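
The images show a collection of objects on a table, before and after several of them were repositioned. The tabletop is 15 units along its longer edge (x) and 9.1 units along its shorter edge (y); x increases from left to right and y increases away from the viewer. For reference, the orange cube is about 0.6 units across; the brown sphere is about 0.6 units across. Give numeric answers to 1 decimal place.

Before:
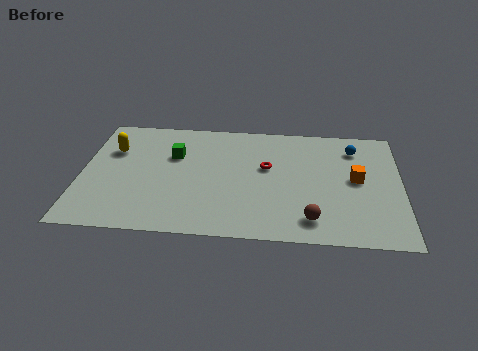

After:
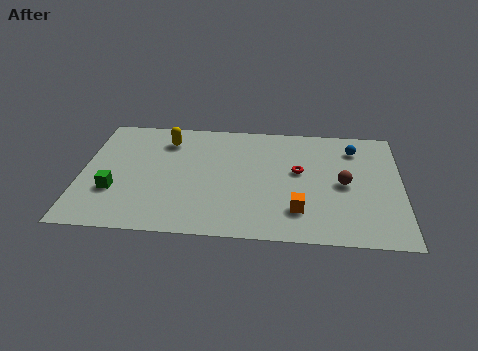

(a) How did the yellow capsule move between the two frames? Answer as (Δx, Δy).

(2.5, 1.0)

The yellow capsule was at about (1.4, 6.2) and moved to about (3.9, 7.2).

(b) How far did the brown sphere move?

3.2

The brown sphere moved from about (10.8, 1.6) to (12.3, 4.4), a distance of √(1.5² + 2.8²) ≈ 3.2.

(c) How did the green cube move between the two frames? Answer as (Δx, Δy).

(-2.7, -3.0)

The green cube started near (4.3, 6.0) and ended near (1.6, 3.0).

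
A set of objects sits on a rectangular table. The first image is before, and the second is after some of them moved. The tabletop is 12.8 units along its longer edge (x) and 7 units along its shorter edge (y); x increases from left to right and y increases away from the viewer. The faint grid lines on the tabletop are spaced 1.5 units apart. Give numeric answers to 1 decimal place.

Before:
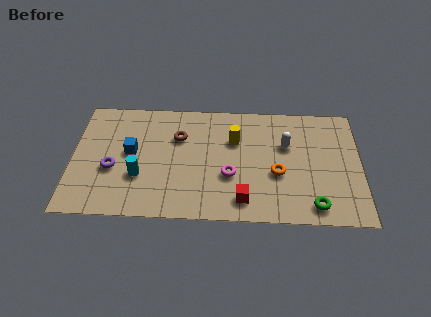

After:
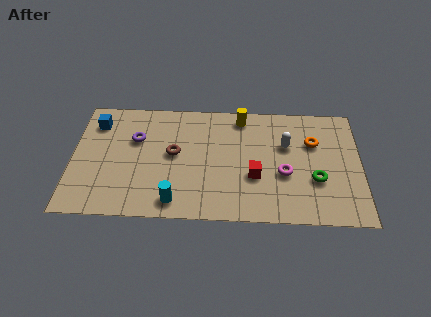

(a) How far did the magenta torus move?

2.4

The magenta torus was near (7.0, 2.6) before and (9.4, 2.8) after, so it travelled √(2.4² + 0.2²) ≈ 2.4 units.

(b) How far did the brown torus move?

1.0

The brown torus moved from about (4.7, 4.8) to (4.5, 3.8), a distance of √(0.2² + 1.0²) ≈ 1.0.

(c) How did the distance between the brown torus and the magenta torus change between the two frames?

+1.8

They were about 3.2 units apart before and 5.0 after — 1.8 units further apart.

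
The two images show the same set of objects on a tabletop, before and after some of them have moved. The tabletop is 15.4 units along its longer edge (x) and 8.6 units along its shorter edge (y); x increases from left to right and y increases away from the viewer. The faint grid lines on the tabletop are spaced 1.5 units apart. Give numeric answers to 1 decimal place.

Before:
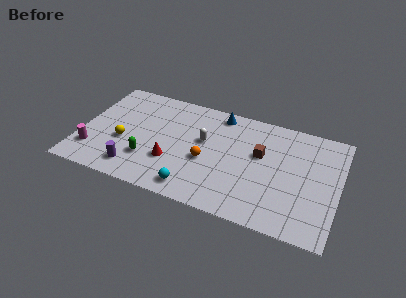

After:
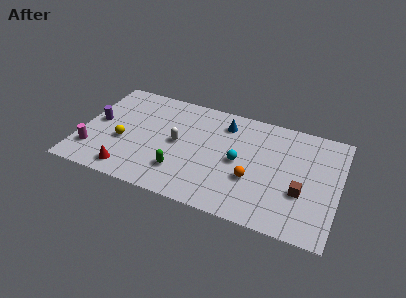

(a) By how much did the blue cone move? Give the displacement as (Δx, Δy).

(0.4, -0.7)

The blue cone started near (8.0, 7.6) and ended near (8.4, 6.9).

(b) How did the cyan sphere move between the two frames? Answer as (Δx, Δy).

(2.4, 3.0)

The cyan sphere was at about (7.1, 1.2) and moved to about (9.5, 4.2).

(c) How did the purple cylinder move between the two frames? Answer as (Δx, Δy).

(-2.6, 3.0)

The purple cylinder was at about (3.5, 1.5) and moved to about (0.9, 4.5).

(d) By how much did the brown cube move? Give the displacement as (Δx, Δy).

(2.6, -2.1)

The brown cube was at about (10.7, 5.2) and moved to about (13.3, 3.1).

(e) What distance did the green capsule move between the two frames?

2.0

The green capsule moved from about (4.2, 2.5) to (6.2, 2.2), a distance of √(2.0² + 0.3²) ≈ 2.0.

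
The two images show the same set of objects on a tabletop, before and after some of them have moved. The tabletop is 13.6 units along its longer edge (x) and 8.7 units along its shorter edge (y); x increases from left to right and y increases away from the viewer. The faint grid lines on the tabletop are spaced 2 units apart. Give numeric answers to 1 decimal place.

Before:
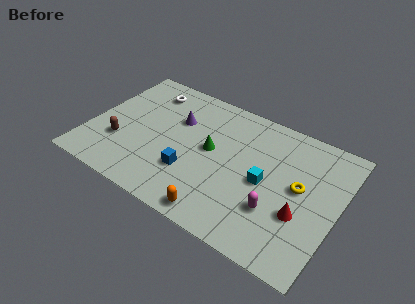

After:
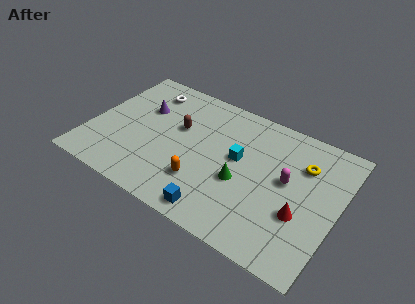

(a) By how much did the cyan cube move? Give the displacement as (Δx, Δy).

(-1.6, 0.8)

The cyan cube was at about (9.7, 4.1) and moved to about (8.1, 4.9).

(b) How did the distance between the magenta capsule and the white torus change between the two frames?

-0.5

They were about 9.0 units apart before and 8.5 after — 0.5 units closer together.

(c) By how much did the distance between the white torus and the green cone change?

+2.2

Before: roughly 4.7 units apart; after: 6.9. That's 2.2 units further apart.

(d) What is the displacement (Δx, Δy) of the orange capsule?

(-1.2, 1.5)

The orange capsule started near (7.7, 0.9) and ended near (6.5, 2.4).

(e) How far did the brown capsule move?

3.8

The brown capsule was near (1.8, 2.8) before and (4.7, 5.3) after, so it travelled √(2.9² + 2.5²) ≈ 3.8 units.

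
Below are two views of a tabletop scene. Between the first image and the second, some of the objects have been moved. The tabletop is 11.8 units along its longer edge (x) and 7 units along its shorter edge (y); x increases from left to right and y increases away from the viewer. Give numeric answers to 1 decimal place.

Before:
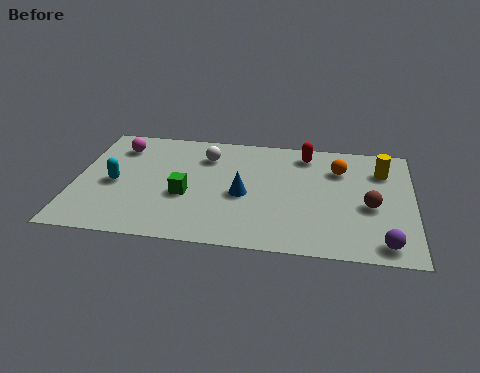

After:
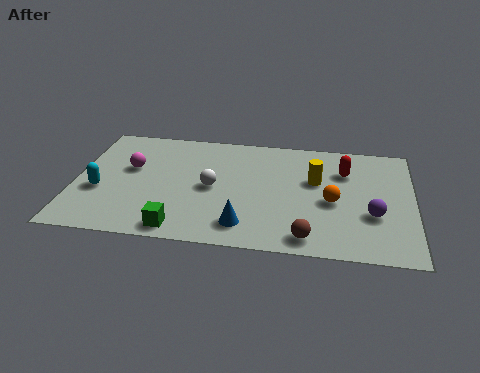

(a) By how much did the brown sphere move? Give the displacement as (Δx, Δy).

(-2.1, -2.1)

The brown sphere was at about (10.3, 3.0) and moved to about (8.2, 0.9).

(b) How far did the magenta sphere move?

1.4

From (1.4, 5.5) to (1.9, 4.2), the magenta sphere covered √(0.5² + 1.3²) ≈ 1.4 units.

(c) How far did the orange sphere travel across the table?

2.0

The orange sphere was near (9.2, 5.1) before and (9.0, 3.1) after, so it travelled √(0.2² + 2.0²) ≈ 2.0 units.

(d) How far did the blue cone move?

1.8

The blue cone was near (5.9, 3.1) before and (6.0, 1.3) after, so it travelled √(0.1² + 1.8²) ≈ 1.8 units.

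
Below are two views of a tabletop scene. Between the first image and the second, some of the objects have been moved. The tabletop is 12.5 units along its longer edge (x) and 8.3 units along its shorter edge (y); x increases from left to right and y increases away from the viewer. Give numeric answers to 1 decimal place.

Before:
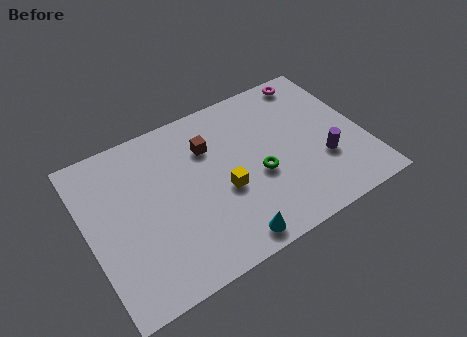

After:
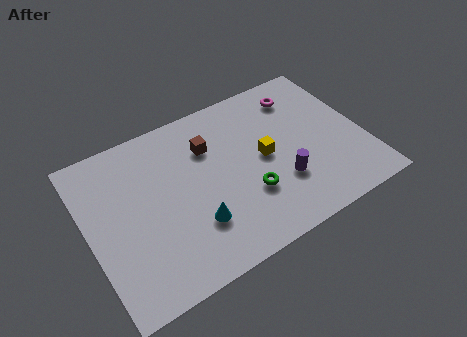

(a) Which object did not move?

the brown cube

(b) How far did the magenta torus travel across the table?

1.0

The magenta torus was near (10.8, 7.4) before and (10.1, 6.7) after, so it travelled √(0.7² + 0.7²) ≈ 1.0 units.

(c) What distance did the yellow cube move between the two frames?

2.2

The yellow cube moved from about (6.0, 3.4) to (8.0, 4.2), a distance of √(2.0² + 0.8²) ≈ 2.2.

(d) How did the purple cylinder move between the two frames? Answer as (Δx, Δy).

(-2.0, -0.2)

The purple cylinder was at about (10.5, 2.8) and moved to about (8.5, 2.6).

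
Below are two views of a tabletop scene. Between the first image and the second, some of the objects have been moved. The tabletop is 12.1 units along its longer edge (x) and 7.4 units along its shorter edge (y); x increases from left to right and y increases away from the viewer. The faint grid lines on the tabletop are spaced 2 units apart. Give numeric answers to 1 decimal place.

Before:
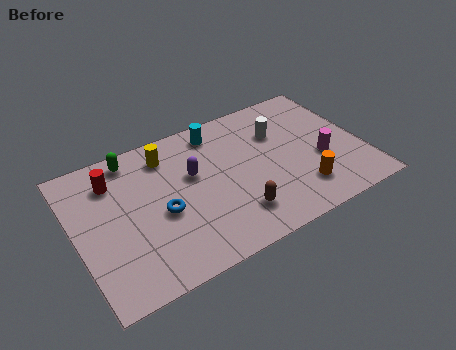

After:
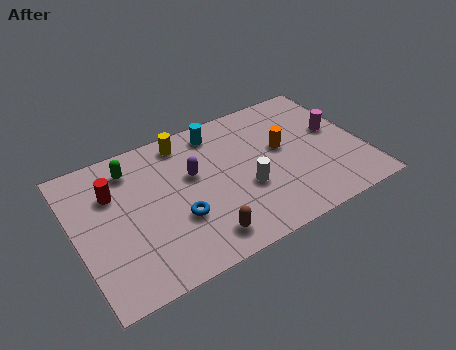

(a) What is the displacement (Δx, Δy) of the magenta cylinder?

(0.8, 1.3)

From the two frames, the magenta cylinder sits at roughly (10.3, 2.9) before and (11.1, 4.2) after.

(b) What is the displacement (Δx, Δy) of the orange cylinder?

(-0.4, 2.5)

The orange cylinder started near (9.2, 1.7) and ended near (8.8, 4.2).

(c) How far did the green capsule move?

0.5

From (2.7, 6.5) to (2.6, 6.0), the green capsule covered √(0.1² + 0.5²) ≈ 0.5 units.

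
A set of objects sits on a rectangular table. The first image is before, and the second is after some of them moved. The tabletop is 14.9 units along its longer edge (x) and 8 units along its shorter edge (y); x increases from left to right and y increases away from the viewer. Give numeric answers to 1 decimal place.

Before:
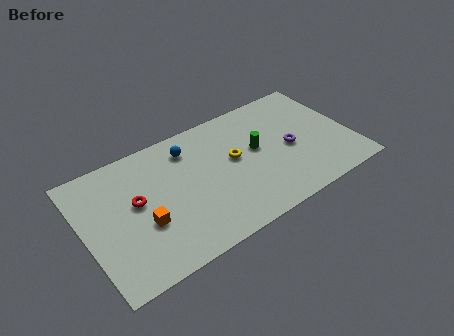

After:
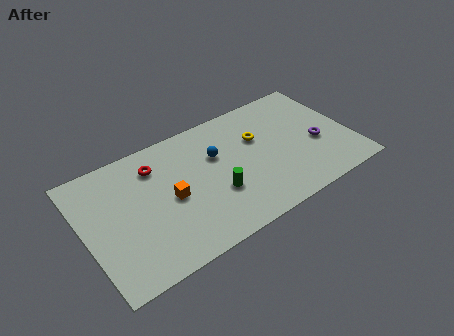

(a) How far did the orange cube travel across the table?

1.8

The orange cube moved from about (3.1, 3.0) to (4.7, 3.8), a distance of √(1.6² + 0.8²) ≈ 1.8.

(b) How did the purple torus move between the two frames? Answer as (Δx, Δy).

(1.5, -0.4)

From the two frames, the purple torus sits at roughly (11.5, 3.7) before and (13.0, 3.3) after.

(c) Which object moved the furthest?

the green cylinder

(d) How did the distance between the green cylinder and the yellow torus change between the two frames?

+2.4

The distance was about 1.3 in the first image and 3.7 in the second, so they moved 2.4 units further apart.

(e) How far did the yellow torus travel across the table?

1.7

The yellow torus was near (8.4, 4.5) before and (9.9, 5.2) after, so it travelled √(1.5² + 0.7²) ≈ 1.7 units.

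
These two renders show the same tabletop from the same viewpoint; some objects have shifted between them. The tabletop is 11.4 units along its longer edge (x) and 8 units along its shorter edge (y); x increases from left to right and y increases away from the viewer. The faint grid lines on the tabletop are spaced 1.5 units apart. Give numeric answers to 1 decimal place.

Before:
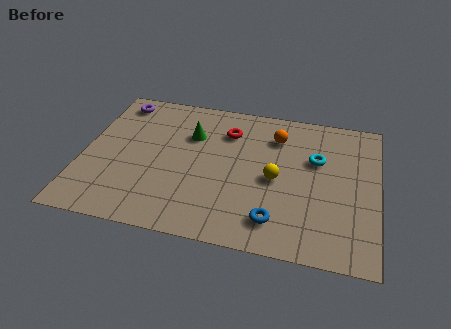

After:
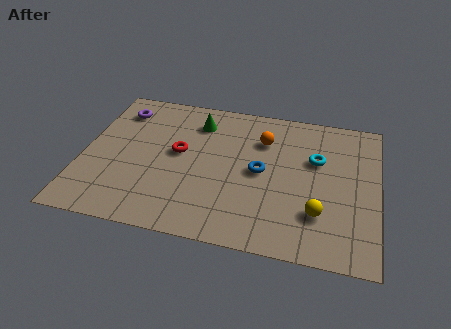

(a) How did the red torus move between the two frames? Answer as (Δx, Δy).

(-1.8, -1.6)

From the two frames, the red torus sits at roughly (5.5, 6.0) before and (3.7, 4.4) after.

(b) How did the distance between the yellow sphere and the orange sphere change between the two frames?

+1.9

Before: roughly 2.4 units apart; after: 4.3. That's 1.9 units further apart.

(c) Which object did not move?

the cyan torus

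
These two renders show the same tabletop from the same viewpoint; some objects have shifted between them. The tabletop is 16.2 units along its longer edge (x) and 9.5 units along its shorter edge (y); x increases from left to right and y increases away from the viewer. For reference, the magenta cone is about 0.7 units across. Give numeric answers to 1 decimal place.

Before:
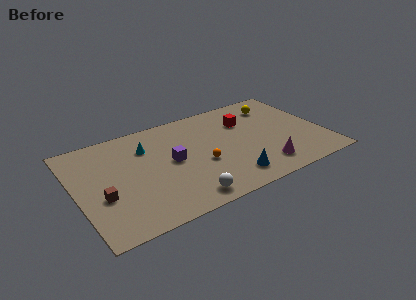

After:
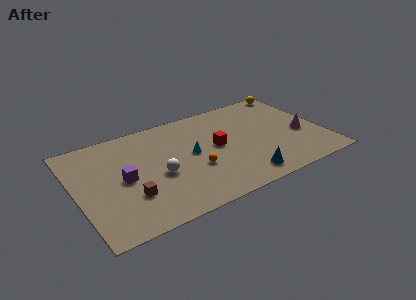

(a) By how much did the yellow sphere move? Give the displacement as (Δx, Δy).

(1.6, 1.2)

From the two frames, the yellow sphere sits at roughly (13.6, 7.5) before and (15.2, 8.7) after.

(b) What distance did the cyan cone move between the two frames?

3.3

The cyan cone moved from about (4.8, 6.9) to (7.5, 5.0), a distance of √(2.7² + 1.9²) ≈ 3.3.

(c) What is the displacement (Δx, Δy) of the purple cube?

(-3.2, -0.3)

The purple cube was at about (6.2, 4.9) and moved to about (3.0, 4.6).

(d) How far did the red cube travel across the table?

2.8

The red cube moved from about (11.4, 6.7) to (9.2, 5.0), a distance of √(2.2² + 1.7²) ≈ 2.8.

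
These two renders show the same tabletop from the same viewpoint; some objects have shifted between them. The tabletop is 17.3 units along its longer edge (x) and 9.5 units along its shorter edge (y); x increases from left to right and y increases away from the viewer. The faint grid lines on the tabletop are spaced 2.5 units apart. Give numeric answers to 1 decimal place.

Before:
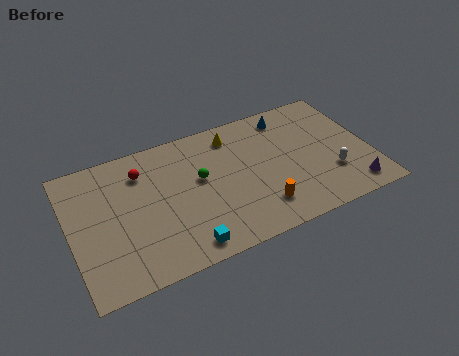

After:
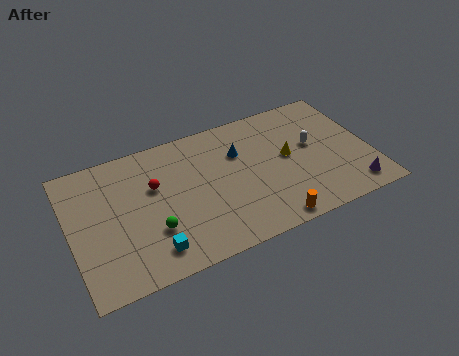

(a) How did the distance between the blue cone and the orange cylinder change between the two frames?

-0.8

They were about 6.5 units apart before and 5.7 after — 0.8 units closer together.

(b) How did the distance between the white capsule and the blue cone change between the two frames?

-1.2

Before: roughly 5.5 units apart; after: 4.3. That's 1.2 units closer together.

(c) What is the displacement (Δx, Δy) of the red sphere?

(0.6, -1.3)

From the two frames, the red sphere sits at roughly (4.3, 7.3) before and (4.9, 6.0) after.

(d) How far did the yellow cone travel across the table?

4.0

From (9.7, 7.9) to (12.6, 5.1), the yellow cone covered √(2.9² + 2.8²) ≈ 4.0 units.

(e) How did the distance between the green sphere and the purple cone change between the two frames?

+2.2

They were about 9.3 units apart before and 11.5 after — 2.2 units further apart.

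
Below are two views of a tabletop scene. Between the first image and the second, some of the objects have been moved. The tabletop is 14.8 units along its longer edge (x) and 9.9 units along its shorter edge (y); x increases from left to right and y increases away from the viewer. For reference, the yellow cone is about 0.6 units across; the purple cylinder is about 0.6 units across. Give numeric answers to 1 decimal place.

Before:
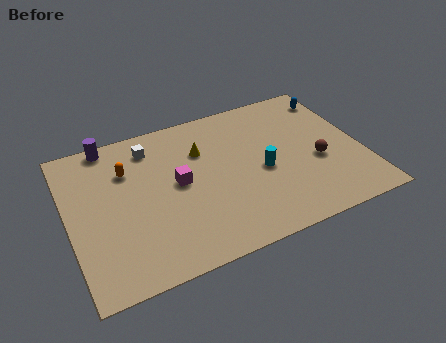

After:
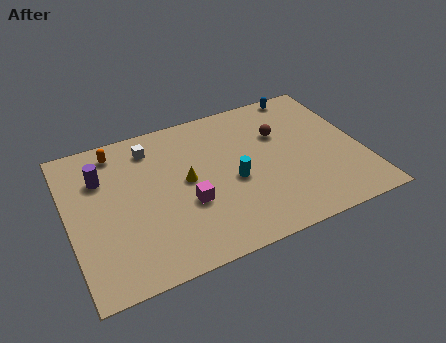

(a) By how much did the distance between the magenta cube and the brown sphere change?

-1.2

They were about 7.1 units apart before and 5.9 after — 1.2 units closer together.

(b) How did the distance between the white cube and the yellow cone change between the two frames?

+0.5

They were about 2.8 units apart before and 3.3 after — 0.5 units further apart.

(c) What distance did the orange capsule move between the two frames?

1.6

The orange capsule moved from about (3.1, 7.0) to (2.7, 8.5), a distance of √(0.4² + 1.5²) ≈ 1.6.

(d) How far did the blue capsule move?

1.7

The blue capsule was near (14.0, 8.2) before and (12.5, 9.1) after, so it travelled √(1.5² + 0.9²) ≈ 1.7 units.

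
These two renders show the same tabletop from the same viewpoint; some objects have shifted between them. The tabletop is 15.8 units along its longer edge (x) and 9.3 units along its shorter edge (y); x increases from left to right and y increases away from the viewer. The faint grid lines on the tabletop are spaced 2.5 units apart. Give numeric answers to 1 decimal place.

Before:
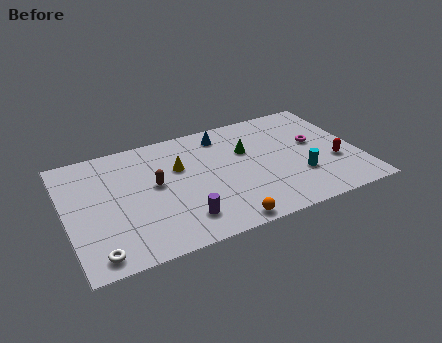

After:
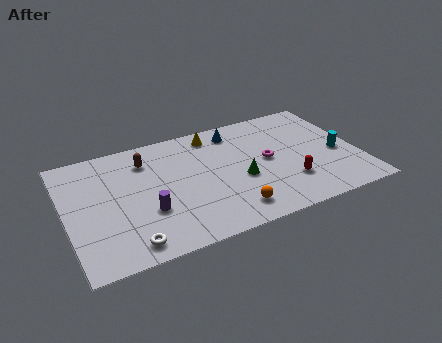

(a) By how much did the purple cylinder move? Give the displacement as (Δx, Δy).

(-1.7, 1.3)

From the two frames, the purple cylinder sits at roughly (5.9, 1.9) before and (4.2, 3.2) after.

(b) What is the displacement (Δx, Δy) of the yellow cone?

(2.1, 2.0)

The yellow cone started near (6.2, 6.0) and ended near (8.3, 8.0).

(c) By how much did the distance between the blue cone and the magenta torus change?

-2.1

They were about 5.4 units apart before and 3.3 after — 2.1 units closer together.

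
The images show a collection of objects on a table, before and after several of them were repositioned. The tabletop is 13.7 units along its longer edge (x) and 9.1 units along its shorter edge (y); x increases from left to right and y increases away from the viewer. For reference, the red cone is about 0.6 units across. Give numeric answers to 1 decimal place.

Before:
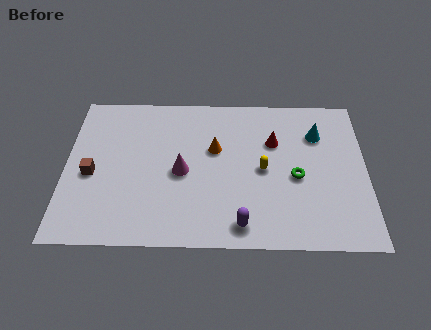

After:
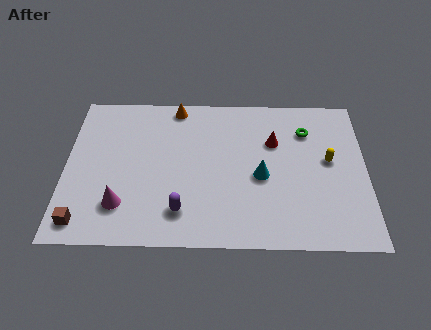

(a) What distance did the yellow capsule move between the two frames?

3.1

From (9.0, 4.4) to (12.0, 5.0), the yellow capsule covered √(3.0² + 0.6²) ≈ 3.1 units.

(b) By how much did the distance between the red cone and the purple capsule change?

+0.8

They were about 5.1 units apart before and 5.9 after — 0.8 units further apart.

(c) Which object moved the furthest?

the cyan cone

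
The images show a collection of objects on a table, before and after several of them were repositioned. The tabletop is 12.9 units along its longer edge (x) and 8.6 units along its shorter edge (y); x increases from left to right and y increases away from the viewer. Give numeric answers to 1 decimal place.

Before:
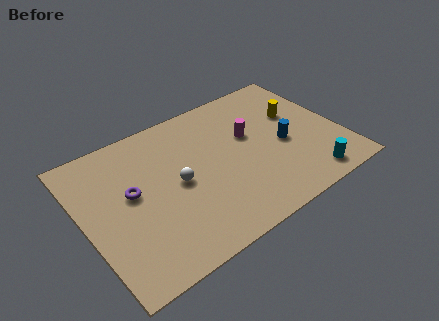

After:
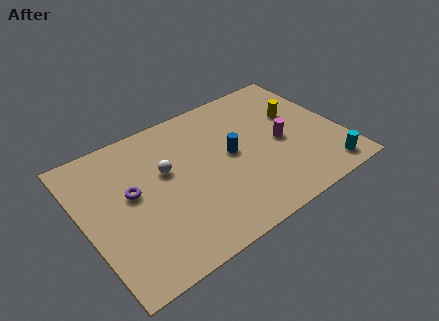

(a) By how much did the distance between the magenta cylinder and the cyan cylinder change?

-1.3

They were about 4.7 units apart before and 3.4 after — 1.3 units closer together.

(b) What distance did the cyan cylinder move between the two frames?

0.9

From (10.7, 1.1) to (11.6, 1.1), the cyan cylinder covered √(0.9² + 0.0²) ≈ 0.9 units.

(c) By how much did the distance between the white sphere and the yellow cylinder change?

+0.3

They were about 6.5 units apart before and 6.8 after — 0.3 units further apart.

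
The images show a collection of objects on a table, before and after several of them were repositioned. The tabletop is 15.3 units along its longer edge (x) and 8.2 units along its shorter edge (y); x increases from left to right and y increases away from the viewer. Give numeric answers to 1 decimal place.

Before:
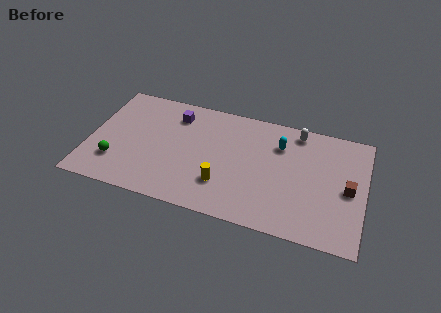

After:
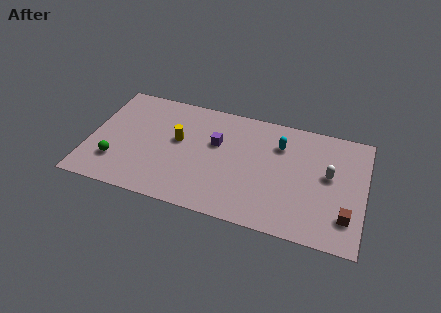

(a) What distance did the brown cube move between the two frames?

1.9

The brown cube was near (14.4, 3.9) before and (14.4, 2.0) after, so it travelled √(0.0² + 1.9²) ≈ 1.9 units.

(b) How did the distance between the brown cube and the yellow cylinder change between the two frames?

+2.9

Before: roughly 7.0 units apart; after: 9.9. That's 2.9 units further apart.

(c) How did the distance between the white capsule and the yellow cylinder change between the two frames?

+2.2

Before: roughly 6.2 units apart; after: 8.4. That's 2.2 units further apart.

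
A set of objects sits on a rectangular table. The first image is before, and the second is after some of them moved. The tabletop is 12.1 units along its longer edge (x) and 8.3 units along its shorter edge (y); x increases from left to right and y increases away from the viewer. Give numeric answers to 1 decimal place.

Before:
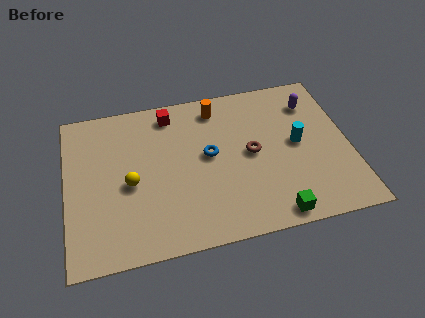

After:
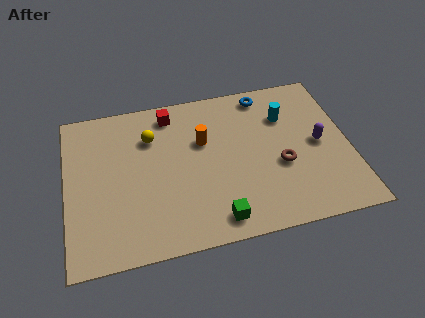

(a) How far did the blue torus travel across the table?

3.8

The blue torus moved from about (6.1, 4.5) to (8.7, 7.3), a distance of √(2.6² + 2.8²) ≈ 3.8.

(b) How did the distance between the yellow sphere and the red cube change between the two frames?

-2.5

Before: roughly 3.9 units apart; after: 1.4. That's 2.5 units closer together.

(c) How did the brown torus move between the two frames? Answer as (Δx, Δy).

(1.2, -0.9)

The brown torus started near (7.9, 4.2) and ended near (9.1, 3.3).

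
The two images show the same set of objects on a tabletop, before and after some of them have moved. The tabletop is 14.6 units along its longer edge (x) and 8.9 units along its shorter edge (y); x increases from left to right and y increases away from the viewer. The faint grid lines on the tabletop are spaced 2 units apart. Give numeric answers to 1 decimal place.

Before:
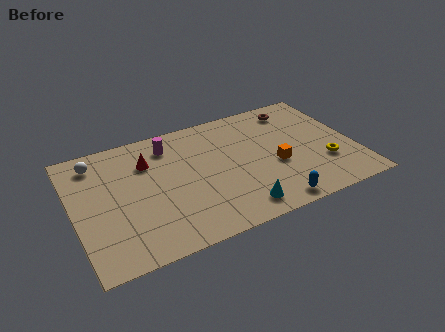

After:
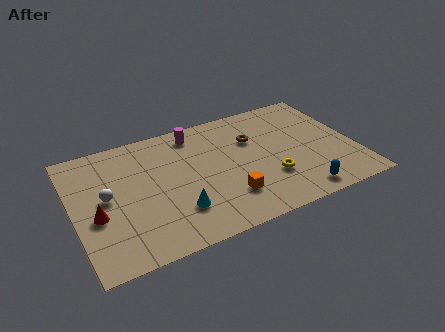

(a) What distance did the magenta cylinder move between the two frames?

1.5

The magenta cylinder was near (5.2, 7.2) before and (6.6, 7.6) after, so it travelled √(1.4² + 0.4²) ≈ 1.5 units.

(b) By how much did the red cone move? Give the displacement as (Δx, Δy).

(-2.9, -2.8)

From the two frames, the red cone sits at roughly (4.0, 6.4) before and (1.1, 3.6) after.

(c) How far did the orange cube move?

3.0

From (10.4, 3.6) to (7.7, 2.3), the orange cube covered √(2.7² + 1.3²) ≈ 3.0 units.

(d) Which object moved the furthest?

the red cone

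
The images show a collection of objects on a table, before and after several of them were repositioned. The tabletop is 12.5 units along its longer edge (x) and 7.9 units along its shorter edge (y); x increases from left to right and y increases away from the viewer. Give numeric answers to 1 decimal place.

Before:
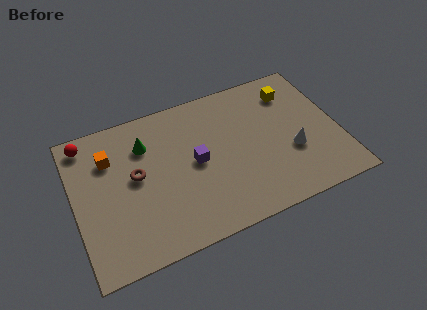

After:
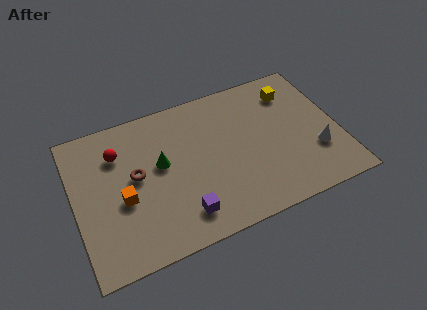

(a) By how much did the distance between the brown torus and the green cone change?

-0.4

They were about 1.6 units apart before and 1.2 after — 0.4 units closer together.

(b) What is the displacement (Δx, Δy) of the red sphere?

(1.4, -1.1)

The red sphere started near (0.8, 6.9) and ended near (2.2, 5.8).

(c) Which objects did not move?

the brown torus and the yellow cube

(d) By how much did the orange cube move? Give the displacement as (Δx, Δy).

(0.4, -2.4)

From the two frames, the orange cube sits at roughly (1.8, 5.7) before and (2.2, 3.3) after.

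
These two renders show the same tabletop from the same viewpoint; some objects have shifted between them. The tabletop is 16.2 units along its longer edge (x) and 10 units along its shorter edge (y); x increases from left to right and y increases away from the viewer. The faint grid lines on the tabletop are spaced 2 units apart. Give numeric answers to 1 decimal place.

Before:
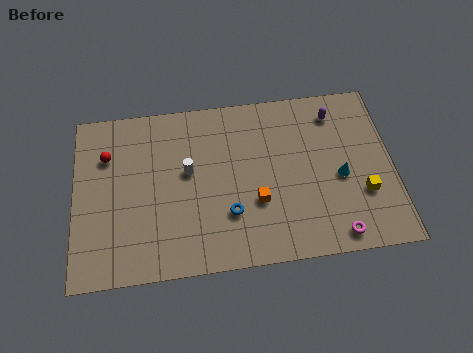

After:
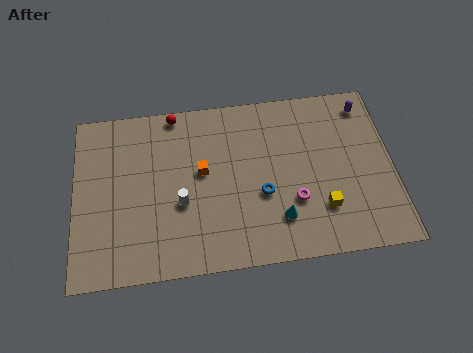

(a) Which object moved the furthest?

the red sphere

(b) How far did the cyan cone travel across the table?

3.8

The cyan cone moved from about (13.5, 4.4) to (10.3, 2.4), a distance of √(3.2² + 2.0²) ≈ 3.8.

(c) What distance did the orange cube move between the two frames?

3.4

From (9.2, 3.5) to (6.5, 5.6), the orange cube covered √(2.7² + 2.1²) ≈ 3.4 units.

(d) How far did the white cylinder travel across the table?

1.8

From (5.8, 5.7) to (5.4, 3.9), the white cylinder covered √(0.4² + 1.8²) ≈ 1.8 units.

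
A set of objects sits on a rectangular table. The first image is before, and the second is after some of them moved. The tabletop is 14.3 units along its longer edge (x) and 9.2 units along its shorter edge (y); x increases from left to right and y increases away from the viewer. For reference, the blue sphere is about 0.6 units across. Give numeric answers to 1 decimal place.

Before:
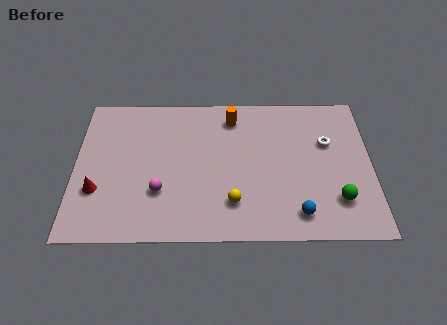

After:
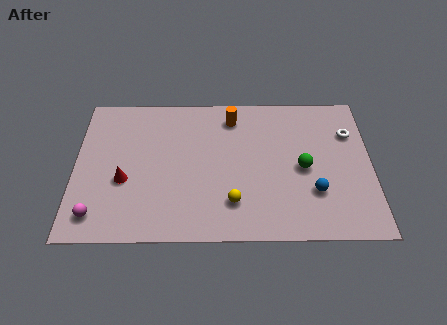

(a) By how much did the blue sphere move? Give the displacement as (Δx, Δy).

(0.8, 1.3)

The blue sphere started near (10.7, 1.5) and ended near (11.5, 2.8).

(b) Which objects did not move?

the orange cylinder and the yellow sphere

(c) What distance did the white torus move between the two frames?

1.3

From (12.2, 5.9) to (13.3, 6.5), the white torus covered √(1.1² + 0.6²) ≈ 1.3 units.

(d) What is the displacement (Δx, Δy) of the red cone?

(1.3, 0.6)

The red cone was at about (1.1, 3.0) and moved to about (2.4, 3.6).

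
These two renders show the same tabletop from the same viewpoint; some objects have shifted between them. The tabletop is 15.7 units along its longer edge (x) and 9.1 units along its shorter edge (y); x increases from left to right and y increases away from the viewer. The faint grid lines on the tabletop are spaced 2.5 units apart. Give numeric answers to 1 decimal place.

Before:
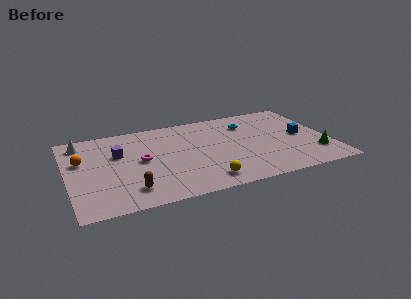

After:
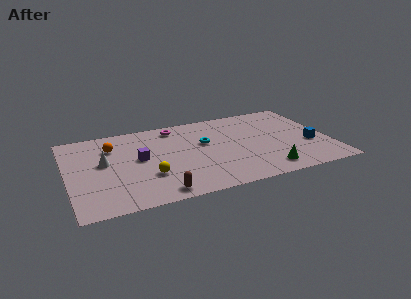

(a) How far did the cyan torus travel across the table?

3.1

From (11.1, 6.9) to (8.3, 5.5), the cyan torus covered √(2.8² + 1.4²) ≈ 3.1 units.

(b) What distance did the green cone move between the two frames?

3.2

From (14.7, 2.3) to (11.6, 1.4), the green cone covered √(3.1² + 0.9²) ≈ 3.2 units.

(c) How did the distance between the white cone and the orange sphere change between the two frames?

-0.3

The distance was about 2.0 in the first image and 1.7 in the second, so they moved 0.3 units closer together.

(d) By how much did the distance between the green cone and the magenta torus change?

-2.5

They were about 10.6 units apart before and 8.1 after — 2.5 units closer together.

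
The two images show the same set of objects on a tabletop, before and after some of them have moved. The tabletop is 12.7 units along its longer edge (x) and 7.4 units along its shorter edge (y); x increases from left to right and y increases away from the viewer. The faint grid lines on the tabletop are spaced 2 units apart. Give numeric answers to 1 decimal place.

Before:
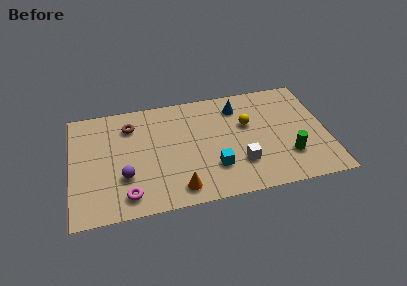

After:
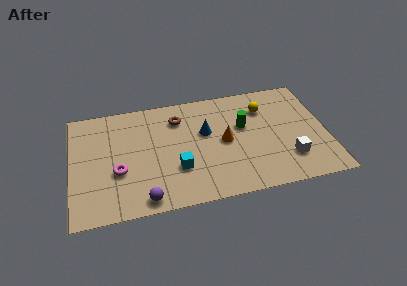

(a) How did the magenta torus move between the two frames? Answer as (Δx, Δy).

(-0.4, 1.6)

From the two frames, the magenta torus sits at roughly (2.7, 1.2) before and (2.3, 2.8) after.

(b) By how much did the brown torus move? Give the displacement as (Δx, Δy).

(2.4, 0.0)

The brown torus was at about (3.0, 5.7) and moved to about (5.4, 5.7).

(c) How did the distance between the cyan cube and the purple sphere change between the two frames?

-2.1

They were about 4.4 units apart before and 2.3 after — 2.1 units closer together.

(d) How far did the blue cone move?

2.2

The blue cone was near (8.4, 5.9) before and (6.7, 4.5) after, so it travelled √(1.7² + 1.4²) ≈ 2.2 units.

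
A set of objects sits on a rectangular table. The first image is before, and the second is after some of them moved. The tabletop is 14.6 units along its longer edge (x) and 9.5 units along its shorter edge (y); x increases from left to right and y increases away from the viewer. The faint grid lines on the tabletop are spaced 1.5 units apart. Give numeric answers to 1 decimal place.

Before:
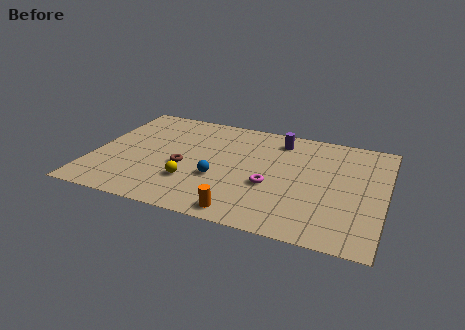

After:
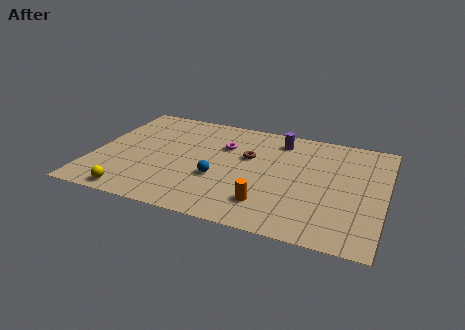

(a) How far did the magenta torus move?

3.8

The magenta torus moved from about (9.0, 3.7) to (6.4, 6.5), a distance of √(2.6² + 2.8²) ≈ 3.8.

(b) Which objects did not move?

the purple cylinder and the blue sphere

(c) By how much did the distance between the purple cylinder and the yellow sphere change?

+3.2

The distance was about 6.5 in the first image and 9.7 in the second, so they moved 3.2 units further apart.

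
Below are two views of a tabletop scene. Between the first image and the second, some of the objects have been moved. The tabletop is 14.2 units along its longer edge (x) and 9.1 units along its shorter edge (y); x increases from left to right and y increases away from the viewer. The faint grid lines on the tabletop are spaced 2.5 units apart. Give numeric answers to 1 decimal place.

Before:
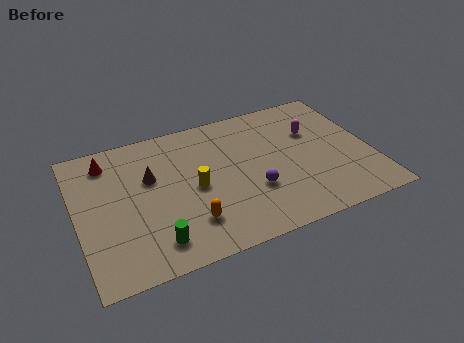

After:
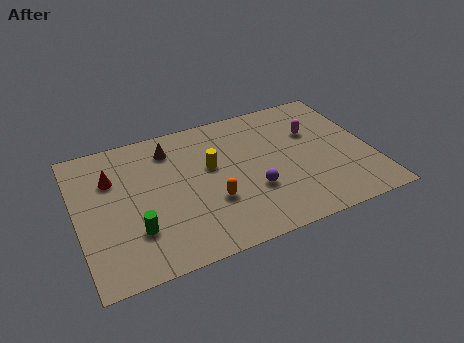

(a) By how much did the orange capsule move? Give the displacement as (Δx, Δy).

(1.2, 0.9)

The orange capsule started near (5.1, 2.2) and ended near (6.3, 3.1).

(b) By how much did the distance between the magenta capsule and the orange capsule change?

-1.5

The distance was about 7.5 in the first image and 6.0 in the second, so they moved 1.5 units closer together.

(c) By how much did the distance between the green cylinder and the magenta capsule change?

+0.3

Before: roughly 9.3 units apart; after: 9.6. That's 0.3 units further apart.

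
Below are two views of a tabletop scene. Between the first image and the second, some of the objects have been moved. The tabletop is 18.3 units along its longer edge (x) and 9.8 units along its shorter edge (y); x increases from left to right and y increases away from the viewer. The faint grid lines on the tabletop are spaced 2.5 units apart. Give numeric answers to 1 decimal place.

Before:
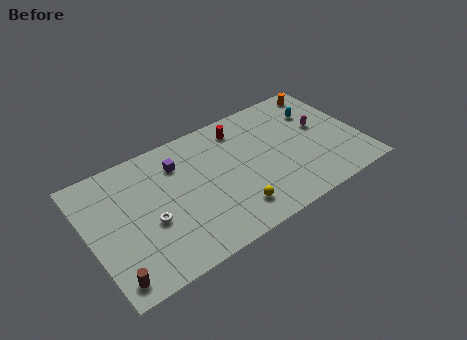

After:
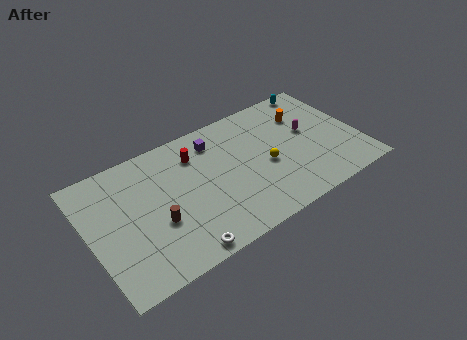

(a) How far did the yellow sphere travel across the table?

3.5

The yellow sphere moved from about (9.2, 2.0) to (11.9, 4.3), a distance of √(2.7² + 2.3²) ≈ 3.5.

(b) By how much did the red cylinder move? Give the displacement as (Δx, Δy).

(-3.2, -0.6)

The red cylinder started near (10.7, 8.1) and ended near (7.5, 7.5).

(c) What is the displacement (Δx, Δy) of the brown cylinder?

(3.3, 2.4)

The brown cylinder was at about (1.0, 1.3) and moved to about (4.3, 3.7).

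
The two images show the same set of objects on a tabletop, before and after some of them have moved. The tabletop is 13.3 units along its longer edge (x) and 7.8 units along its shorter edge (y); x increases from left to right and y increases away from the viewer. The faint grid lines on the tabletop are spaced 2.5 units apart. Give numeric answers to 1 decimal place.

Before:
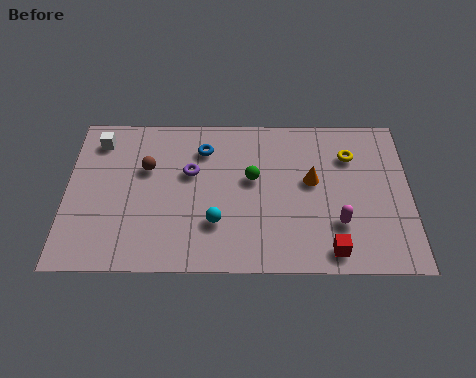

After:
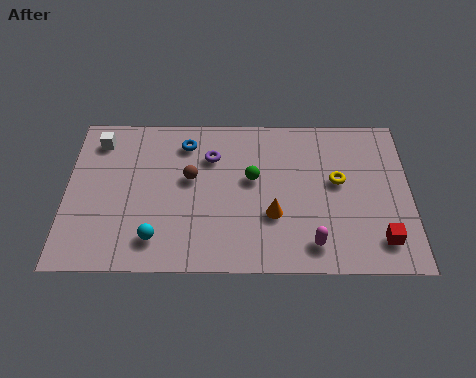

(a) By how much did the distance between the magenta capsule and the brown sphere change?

-2.2

The distance was about 7.9 in the first image and 5.7 in the second, so they moved 2.2 units closer together.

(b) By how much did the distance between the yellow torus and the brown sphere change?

-2.2

The distance was about 7.9 in the first image and 5.7 in the second, so they moved 2.2 units closer together.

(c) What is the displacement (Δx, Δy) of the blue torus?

(-0.7, 0.3)

The blue torus started near (5.3, 6.0) and ended near (4.6, 6.3).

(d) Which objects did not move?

the green sphere and the white cube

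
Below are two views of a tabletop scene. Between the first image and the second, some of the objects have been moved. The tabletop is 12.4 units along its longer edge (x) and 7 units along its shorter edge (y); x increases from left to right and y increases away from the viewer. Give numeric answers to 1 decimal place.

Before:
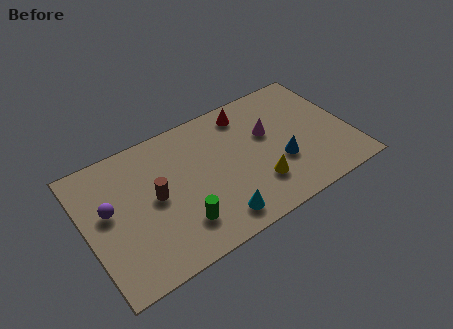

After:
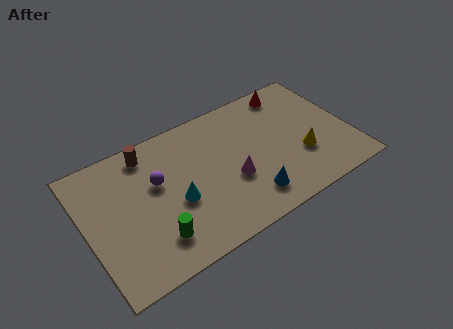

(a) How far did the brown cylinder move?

2.4

The brown cylinder was near (3.2, 3.6) before and (3.2, 6.0) after, so it travelled √(0.0² + 2.4²) ≈ 2.4 units.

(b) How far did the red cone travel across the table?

2.2

The red cone was near (7.9, 5.9) before and (10.1, 6.1) after, so it travelled √(2.2² + 0.2²) ≈ 2.2 units.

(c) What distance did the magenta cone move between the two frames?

2.6

The magenta cone moved from about (8.7, 4.3) to (6.7, 2.7), a distance of √(2.0² + 1.6²) ≈ 2.6.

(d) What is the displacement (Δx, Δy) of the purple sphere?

(2.3, 0.3)

From the two frames, the purple sphere sits at roughly (1.1, 4.0) before and (3.4, 4.3) after.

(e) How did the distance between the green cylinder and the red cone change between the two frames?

+2.8

They were about 5.7 units apart before and 8.5 after — 2.8 units further apart.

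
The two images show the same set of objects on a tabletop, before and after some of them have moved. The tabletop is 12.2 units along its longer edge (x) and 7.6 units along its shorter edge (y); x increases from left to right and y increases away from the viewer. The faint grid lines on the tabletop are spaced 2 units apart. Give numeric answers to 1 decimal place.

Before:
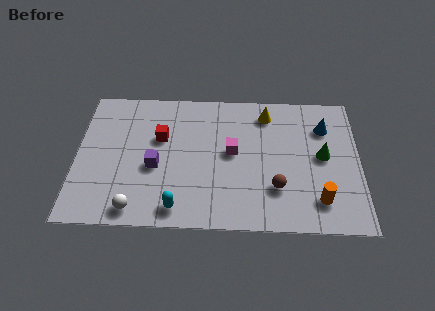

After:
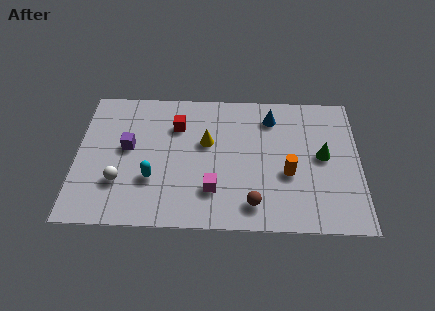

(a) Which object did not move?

the green cone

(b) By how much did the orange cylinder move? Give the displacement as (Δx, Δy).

(-1.3, 1.4)

From the two frames, the orange cylinder sits at roughly (10.4, 1.6) before and (9.1, 3.0) after.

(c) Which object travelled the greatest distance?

the yellow cone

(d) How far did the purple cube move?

1.6

The purple cube was near (3.4, 3.2) before and (2.2, 4.2) after, so it travelled √(1.2² + 1.0²) ≈ 1.6 units.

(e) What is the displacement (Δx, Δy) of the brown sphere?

(-1.0, -0.9)

The brown sphere started near (8.6, 2.2) and ended near (7.6, 1.3).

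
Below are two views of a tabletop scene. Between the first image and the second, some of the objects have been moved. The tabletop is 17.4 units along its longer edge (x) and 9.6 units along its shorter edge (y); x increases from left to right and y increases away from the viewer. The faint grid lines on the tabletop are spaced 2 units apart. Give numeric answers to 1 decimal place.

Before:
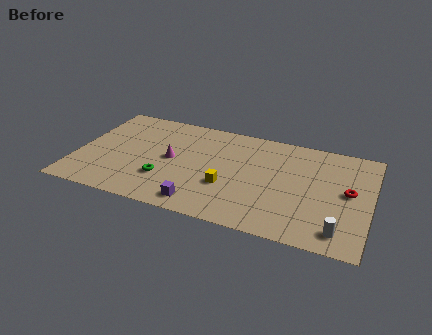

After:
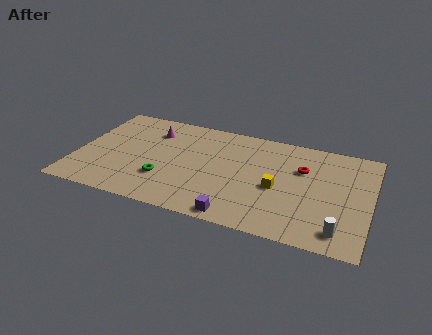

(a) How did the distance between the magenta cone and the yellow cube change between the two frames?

+4.6

The distance was about 3.8 in the first image and 8.4 in the second, so they moved 4.6 units further apart.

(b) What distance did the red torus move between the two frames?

3.1

The red torus was near (16.1, 5.1) before and (13.3, 6.4) after, so it travelled √(2.8² + 1.3²) ≈ 3.1 units.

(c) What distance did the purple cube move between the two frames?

2.2

From (7.7, 1.3) to (9.9, 0.9), the purple cube covered √(2.2² + 0.4²) ≈ 2.2 units.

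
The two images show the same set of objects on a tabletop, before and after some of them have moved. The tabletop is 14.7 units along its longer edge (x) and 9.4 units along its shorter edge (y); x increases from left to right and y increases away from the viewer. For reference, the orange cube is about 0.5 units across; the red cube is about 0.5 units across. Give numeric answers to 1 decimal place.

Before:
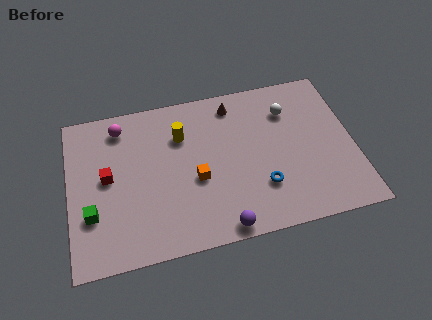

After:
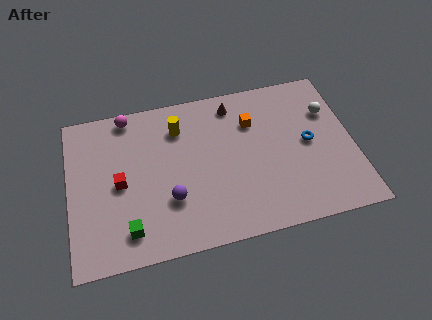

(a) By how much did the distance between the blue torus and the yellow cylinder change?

+1.4

They were about 5.6 units apart before and 7.0 after — 1.4 units further apart.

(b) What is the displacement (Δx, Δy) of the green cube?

(1.8, -1.3)

From the two frames, the green cube sits at roughly (1.1, 3.0) before and (2.9, 1.7) after.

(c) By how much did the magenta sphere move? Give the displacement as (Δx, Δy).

(0.4, 0.6)

The magenta sphere was at about (2.8, 7.9) and moved to about (3.2, 8.5).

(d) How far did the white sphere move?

2.2

From (11.5, 7.0) to (13.6, 6.5), the white sphere covered √(2.1² + 0.5²) ≈ 2.2 units.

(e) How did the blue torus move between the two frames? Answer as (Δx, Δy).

(2.6, 2.1)

The blue torus started near (9.8, 2.7) and ended near (12.4, 4.8).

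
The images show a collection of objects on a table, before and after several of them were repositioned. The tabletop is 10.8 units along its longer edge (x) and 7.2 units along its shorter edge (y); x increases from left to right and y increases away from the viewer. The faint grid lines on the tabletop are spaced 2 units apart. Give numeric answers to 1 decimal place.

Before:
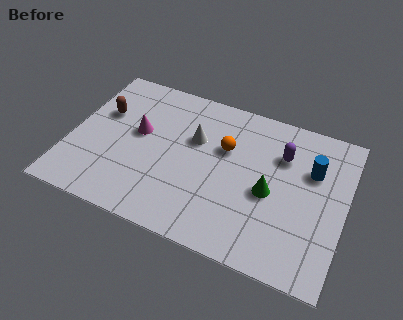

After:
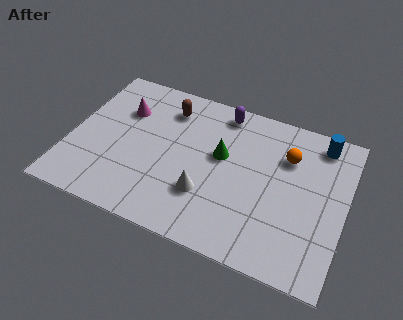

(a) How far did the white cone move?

2.5

The white cone was near (4.8, 4.6) before and (5.5, 2.2) after, so it travelled √(0.7² + 2.4²) ≈ 2.5 units.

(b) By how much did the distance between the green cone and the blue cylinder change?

+2.0

The distance was about 2.2 in the first image and 4.2 in the second, so they moved 2.0 units further apart.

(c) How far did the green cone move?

2.2

The green cone moved from about (7.9, 3.2) to (5.9, 4.2), a distance of √(2.0² + 1.0²) ≈ 2.2.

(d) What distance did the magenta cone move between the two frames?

1.1

The magenta cone was near (2.6, 4.1) before and (1.9, 5.0) after, so it travelled √(0.7² + 0.9²) ≈ 1.1 units.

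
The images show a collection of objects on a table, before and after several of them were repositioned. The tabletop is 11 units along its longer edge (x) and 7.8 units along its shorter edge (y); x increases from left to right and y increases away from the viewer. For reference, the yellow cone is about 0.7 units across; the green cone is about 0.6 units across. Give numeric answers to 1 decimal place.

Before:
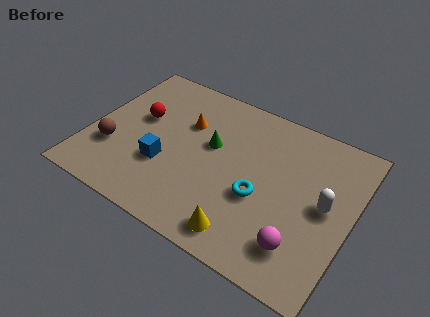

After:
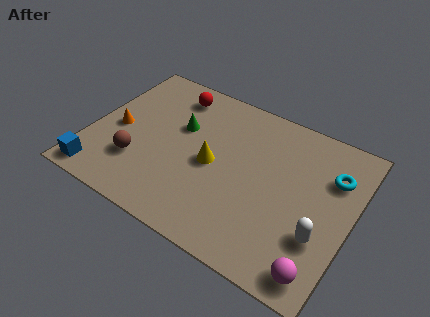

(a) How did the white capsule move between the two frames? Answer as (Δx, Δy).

(0.0, -1.5)

The white capsule started near (9.9, 4.0) and ended near (9.9, 2.5).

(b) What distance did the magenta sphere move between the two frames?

1.1

The magenta sphere moved from about (9.2, 1.7) to (10.1, 1.0), a distance of √(0.9² + 0.7²) ≈ 1.1.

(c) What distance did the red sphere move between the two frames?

2.2

The red sphere was near (1.9, 4.6) before and (3.0, 6.5) after, so it travelled √(1.1² + 1.9²) ≈ 2.2 units.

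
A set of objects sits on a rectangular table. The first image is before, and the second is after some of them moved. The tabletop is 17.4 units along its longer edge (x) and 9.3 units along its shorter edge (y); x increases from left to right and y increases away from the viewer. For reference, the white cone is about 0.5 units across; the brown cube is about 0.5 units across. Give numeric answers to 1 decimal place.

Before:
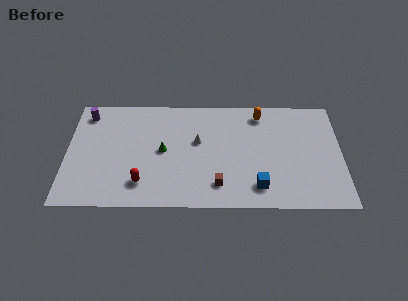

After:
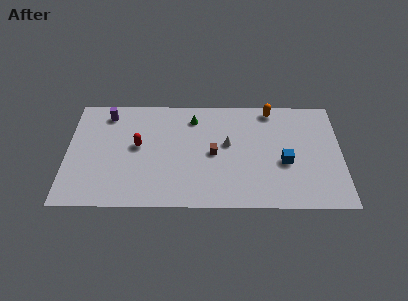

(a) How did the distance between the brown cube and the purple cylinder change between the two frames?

-2.7

The distance was about 10.3 in the first image and 7.6 in the second, so they moved 2.7 units closer together.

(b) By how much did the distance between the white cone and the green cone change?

+0.8

The distance was about 2.3 in the first image and 3.1 in the second, so they moved 0.8 units further apart.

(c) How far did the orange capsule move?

0.8

The orange capsule moved from about (12.3, 7.9) to (13.0, 8.3), a distance of √(0.7² + 0.4²) ≈ 0.8.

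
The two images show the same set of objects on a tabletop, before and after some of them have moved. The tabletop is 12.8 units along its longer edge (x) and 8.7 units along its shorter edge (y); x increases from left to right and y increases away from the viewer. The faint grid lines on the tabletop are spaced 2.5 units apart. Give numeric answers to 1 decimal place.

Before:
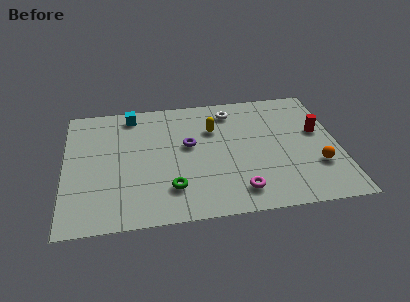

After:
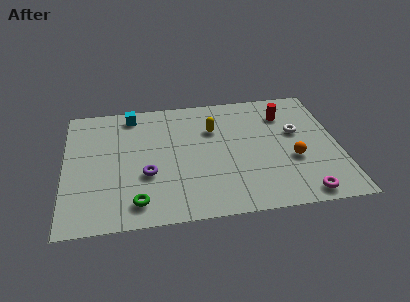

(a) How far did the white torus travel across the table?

3.6

The white torus was near (7.9, 7.2) before and (10.9, 5.2) after, so it travelled √(3.0² + 2.0²) ≈ 3.6 units.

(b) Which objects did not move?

the cyan cube and the yellow capsule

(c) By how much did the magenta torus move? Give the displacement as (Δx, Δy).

(2.9, -0.6)

The magenta torus was at about (8.0, 1.5) and moved to about (10.9, 0.9).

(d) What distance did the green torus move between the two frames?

1.7

The green torus moved from about (4.9, 2.1) to (3.3, 1.4), a distance of √(1.6² + 0.7²) ≈ 1.7.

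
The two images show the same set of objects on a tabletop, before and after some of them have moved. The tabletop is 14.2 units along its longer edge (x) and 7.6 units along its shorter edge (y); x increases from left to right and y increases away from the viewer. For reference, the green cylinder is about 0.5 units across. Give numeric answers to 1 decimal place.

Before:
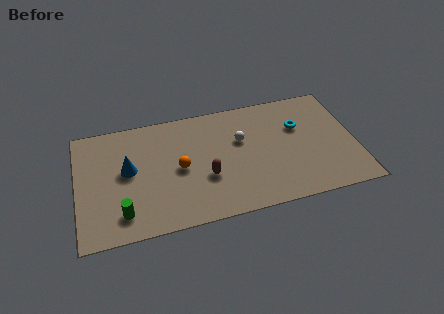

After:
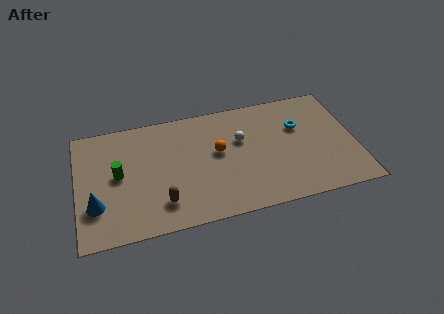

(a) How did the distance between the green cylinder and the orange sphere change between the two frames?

+1.4

Before: roughly 3.7 units apart; after: 5.1. That's 1.4 units further apart.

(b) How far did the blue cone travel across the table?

2.5

The blue cone moved from about (2.6, 4.2) to (0.9, 2.3), a distance of √(1.7² + 1.9²) ≈ 2.5.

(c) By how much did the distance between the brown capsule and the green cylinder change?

-1.4

Before: roughly 4.5 units apart; after: 3.1. That's 1.4 units closer together.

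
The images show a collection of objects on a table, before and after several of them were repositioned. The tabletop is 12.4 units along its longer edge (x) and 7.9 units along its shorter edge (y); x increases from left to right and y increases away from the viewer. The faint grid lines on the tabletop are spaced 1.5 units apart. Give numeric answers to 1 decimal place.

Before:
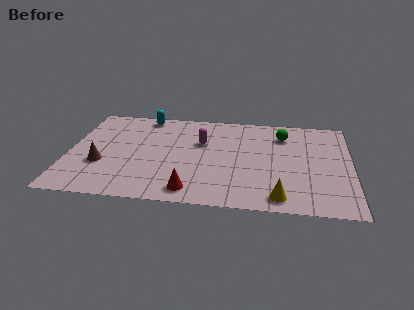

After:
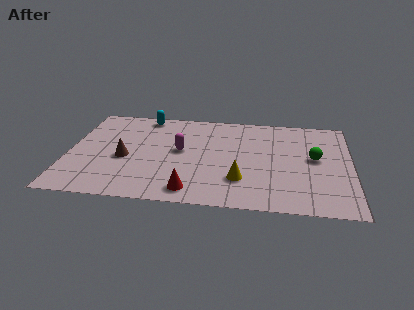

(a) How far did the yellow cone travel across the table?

2.1

The yellow cone was near (9.3, 1.0) before and (7.6, 2.2) after, so it travelled √(1.7² + 1.2²) ≈ 2.1 units.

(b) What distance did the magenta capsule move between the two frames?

1.2

The magenta capsule was near (5.8, 5.1) before and (4.9, 4.3) after, so it travelled √(0.9² + 0.8²) ≈ 1.2 units.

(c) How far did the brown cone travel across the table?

1.2

The brown cone moved from about (1.5, 2.8) to (2.5, 3.4), a distance of √(1.0² + 0.6²) ≈ 1.2.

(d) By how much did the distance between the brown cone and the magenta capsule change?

-2.3

They were about 4.9 units apart before and 2.6 after — 2.3 units closer together.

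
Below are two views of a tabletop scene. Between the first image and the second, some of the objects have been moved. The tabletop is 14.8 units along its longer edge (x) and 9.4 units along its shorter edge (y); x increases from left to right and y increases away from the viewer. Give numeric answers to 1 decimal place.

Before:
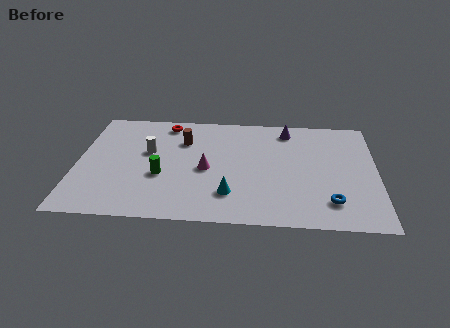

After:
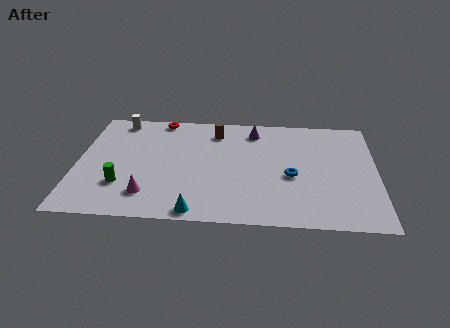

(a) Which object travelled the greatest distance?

the magenta cone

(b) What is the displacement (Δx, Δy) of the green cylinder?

(-1.9, -0.9)

From the two frames, the green cylinder sits at roughly (4.2, 3.6) before and (2.3, 2.7) after.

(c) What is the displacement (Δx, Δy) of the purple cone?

(-1.7, -0.2)

From the two frames, the purple cone sits at roughly (10.4, 8.0) before and (8.7, 7.8) after.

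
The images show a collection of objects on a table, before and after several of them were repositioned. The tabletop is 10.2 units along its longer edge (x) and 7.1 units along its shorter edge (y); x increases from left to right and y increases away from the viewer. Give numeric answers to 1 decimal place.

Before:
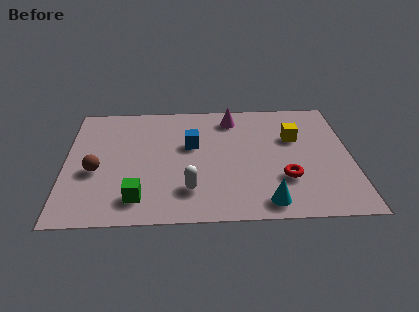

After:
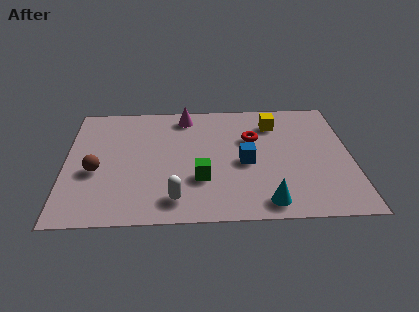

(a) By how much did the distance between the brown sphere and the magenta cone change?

-1.2

Before: roughly 5.7 units apart; after: 4.5. That's 1.2 units closer together.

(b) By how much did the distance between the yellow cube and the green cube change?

-2.3

The distance was about 6.5 in the first image and 4.2 in the second, so they moved 2.3 units closer together.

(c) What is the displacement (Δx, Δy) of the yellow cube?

(-0.7, 0.9)

From the two frames, the yellow cube sits at roughly (8.2, 4.6) before and (7.5, 5.5) after.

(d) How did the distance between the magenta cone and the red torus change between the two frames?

-1.3

The distance was about 4.1 in the first image and 2.8 in the second, so they moved 1.3 units closer together.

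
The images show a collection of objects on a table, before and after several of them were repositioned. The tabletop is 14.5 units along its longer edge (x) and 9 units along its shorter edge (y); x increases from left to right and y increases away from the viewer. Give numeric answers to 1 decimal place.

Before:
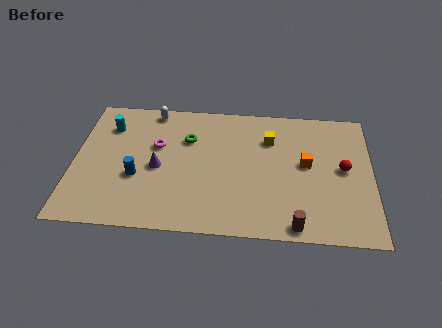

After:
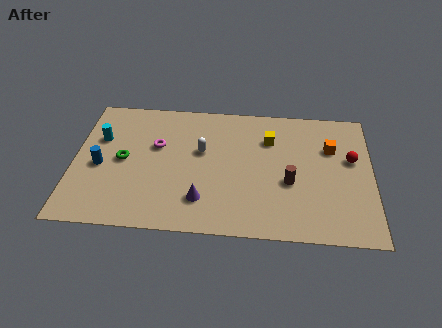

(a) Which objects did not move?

the yellow cube and the magenta torus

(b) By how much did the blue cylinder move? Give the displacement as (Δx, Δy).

(-1.8, 0.6)

From the two frames, the blue cylinder sits at roughly (3.1, 3.4) before and (1.3, 4.0) after.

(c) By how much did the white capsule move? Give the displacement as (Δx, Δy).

(2.5, -2.7)

The white capsule was at about (3.7, 8.1) and moved to about (6.2, 5.4).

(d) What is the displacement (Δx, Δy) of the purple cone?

(2.2, -2.0)

The purple cone was at about (4.1, 4.1) and moved to about (6.3, 2.1).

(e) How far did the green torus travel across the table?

3.5

The green torus was near (5.5, 6.2) before and (2.4, 4.5) after, so it travelled √(3.1² + 1.7²) ≈ 3.5 units.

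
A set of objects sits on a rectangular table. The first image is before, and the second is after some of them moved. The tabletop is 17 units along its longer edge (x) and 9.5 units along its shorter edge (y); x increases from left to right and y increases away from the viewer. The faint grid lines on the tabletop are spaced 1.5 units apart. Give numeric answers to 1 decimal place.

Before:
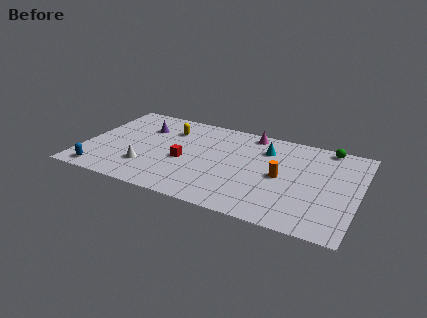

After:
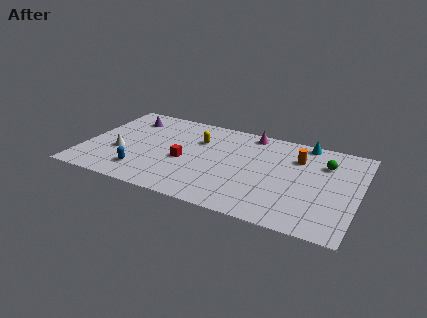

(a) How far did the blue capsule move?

2.7

The blue capsule moved from about (1.4, 1.1) to (3.9, 2.0), a distance of √(2.5² + 0.9²) ≈ 2.7.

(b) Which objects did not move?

the magenta cone and the red cube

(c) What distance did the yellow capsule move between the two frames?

2.0

From (5.0, 7.1) to (6.9, 6.6), the yellow capsule covered √(1.9² + 0.5²) ≈ 2.0 units.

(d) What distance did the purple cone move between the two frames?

1.3

The purple cone was near (3.4, 6.8) before and (2.3, 7.5) after, so it travelled √(1.1² + 0.7²) ≈ 1.3 units.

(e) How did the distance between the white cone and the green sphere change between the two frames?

+0.6

Before: roughly 12.3 units apart; after: 12.9. That's 0.6 units further apart.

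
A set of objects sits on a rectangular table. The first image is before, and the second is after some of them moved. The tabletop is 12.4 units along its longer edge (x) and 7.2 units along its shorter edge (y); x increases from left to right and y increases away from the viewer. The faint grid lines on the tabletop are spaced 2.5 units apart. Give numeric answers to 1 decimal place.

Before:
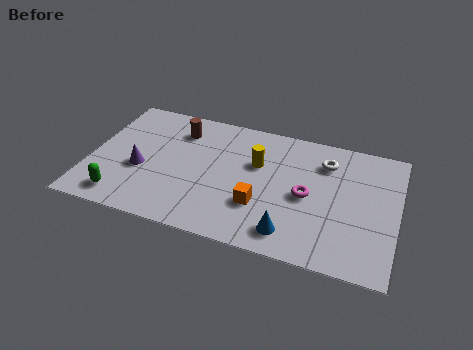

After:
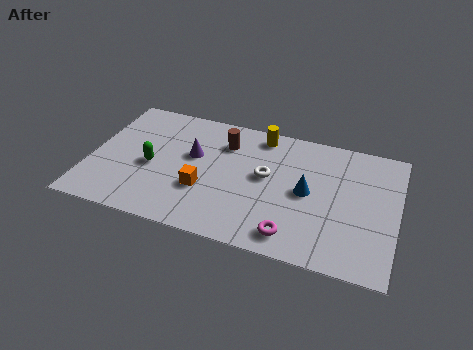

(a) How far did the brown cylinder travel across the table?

1.9

The brown cylinder was near (3.4, 5.6) before and (5.3, 5.4) after, so it travelled √(1.9² + 0.2²) ≈ 1.9 units.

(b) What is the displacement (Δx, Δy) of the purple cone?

(2.0, 1.4)

The purple cone started near (2.1, 2.9) and ended near (4.1, 4.3).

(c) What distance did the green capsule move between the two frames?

2.3

The green capsule moved from about (1.5, 1.1) to (2.5, 3.2), a distance of √(1.0² + 2.1²) ≈ 2.3.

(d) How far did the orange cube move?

2.3

The orange cube moved from about (7.0, 2.3) to (4.7, 2.5), a distance of √(2.3² + 0.2²) ≈ 2.3.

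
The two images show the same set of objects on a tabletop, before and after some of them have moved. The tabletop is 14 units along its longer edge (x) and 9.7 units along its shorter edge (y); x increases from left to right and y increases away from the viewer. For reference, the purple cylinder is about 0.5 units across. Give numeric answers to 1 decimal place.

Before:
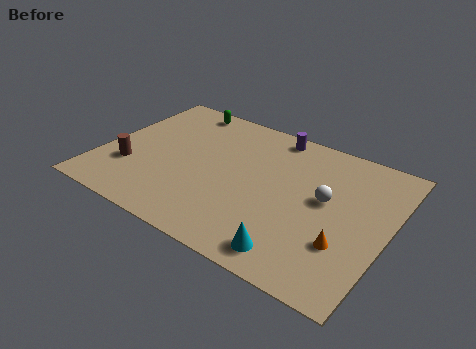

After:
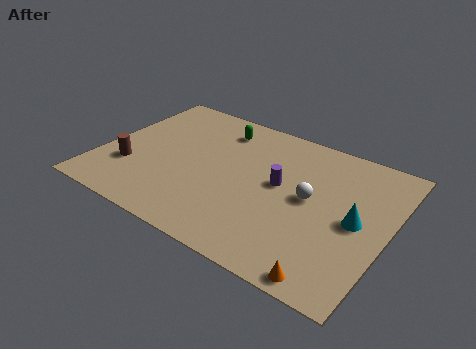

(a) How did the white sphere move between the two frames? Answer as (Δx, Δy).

(-0.7, -0.3)

The white sphere was at about (10.9, 5.4) and moved to about (10.2, 5.1).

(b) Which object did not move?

the brown cylinder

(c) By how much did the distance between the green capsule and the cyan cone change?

-2.2

They were about 10.2 units apart before and 8.0 after — 2.2 units closer together.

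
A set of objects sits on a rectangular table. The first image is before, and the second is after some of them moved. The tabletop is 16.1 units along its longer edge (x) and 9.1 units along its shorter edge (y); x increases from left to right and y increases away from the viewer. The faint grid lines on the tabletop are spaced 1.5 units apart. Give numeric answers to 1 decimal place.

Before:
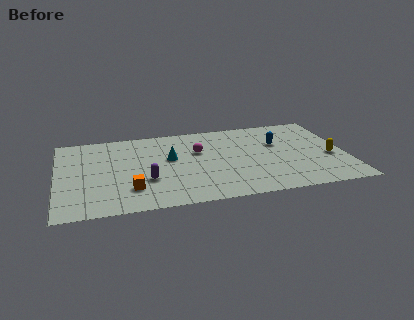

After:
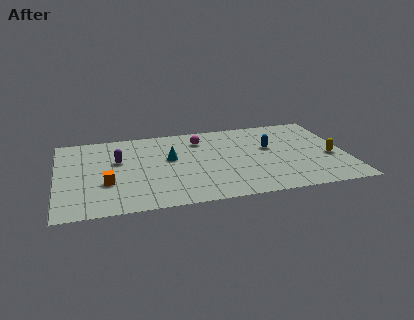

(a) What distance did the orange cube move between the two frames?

1.6

The orange cube was near (4.0, 2.3) before and (2.7, 3.2) after, so it travelled √(1.3² + 0.9²) ≈ 1.6 units.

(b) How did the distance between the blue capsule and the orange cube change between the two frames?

+0.4

The distance was about 9.1 in the first image and 9.5 in the second, so they moved 0.4 units further apart.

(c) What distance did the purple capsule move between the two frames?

2.9

From (4.9, 3.1) to (3.4, 5.6), the purple capsule covered √(1.5² + 2.5²) ≈ 2.9 units.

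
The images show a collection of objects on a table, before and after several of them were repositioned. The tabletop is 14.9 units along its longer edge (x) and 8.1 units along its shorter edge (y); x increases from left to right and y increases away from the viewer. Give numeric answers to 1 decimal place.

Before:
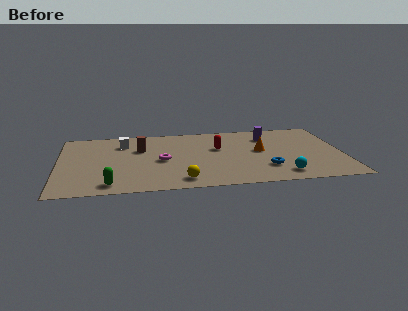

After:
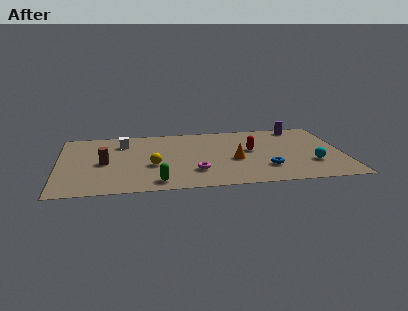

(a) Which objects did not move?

the blue torus and the white cube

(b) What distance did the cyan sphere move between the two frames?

2.0

The cyan sphere moved from about (11.6, 1.3) to (13.2, 2.5), a distance of √(1.6² + 1.2²) ≈ 2.0.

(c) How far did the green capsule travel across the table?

2.4

The green capsule was near (2.7, 1.1) before and (5.1, 1.1) after, so it travelled √(2.4² + 0.0²) ≈ 2.4 units.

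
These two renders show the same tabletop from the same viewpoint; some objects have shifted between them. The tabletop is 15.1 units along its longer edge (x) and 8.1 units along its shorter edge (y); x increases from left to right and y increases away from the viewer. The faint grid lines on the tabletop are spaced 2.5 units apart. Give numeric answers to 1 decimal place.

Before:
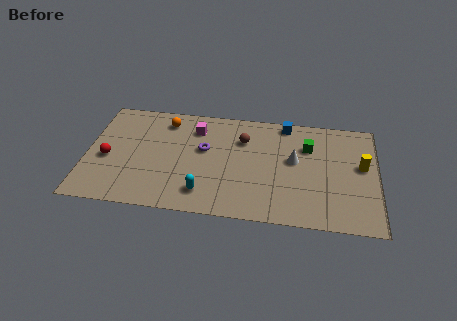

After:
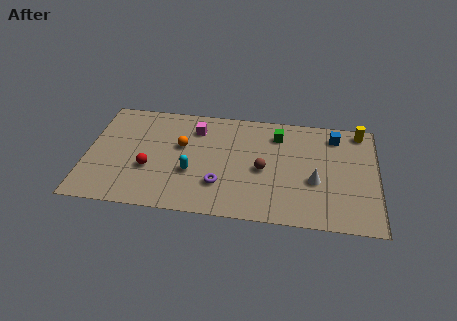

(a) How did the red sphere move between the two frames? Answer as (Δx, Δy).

(2.2, -0.5)

The red sphere started near (1.1, 3.5) and ended near (3.3, 3.0).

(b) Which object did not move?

the magenta cube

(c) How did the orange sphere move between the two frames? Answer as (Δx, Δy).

(0.9, -1.8)

The orange sphere was at about (4.0, 6.7) and moved to about (4.9, 4.9).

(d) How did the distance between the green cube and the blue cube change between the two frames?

+1.0

Before: roughly 2.0 units apart; after: 3.0. That's 1.0 units further apart.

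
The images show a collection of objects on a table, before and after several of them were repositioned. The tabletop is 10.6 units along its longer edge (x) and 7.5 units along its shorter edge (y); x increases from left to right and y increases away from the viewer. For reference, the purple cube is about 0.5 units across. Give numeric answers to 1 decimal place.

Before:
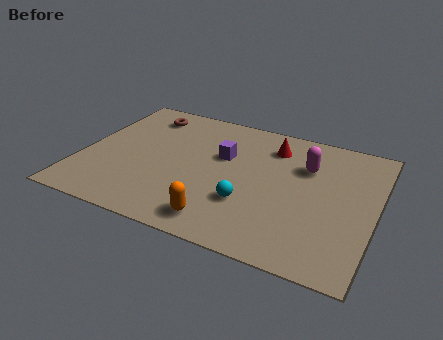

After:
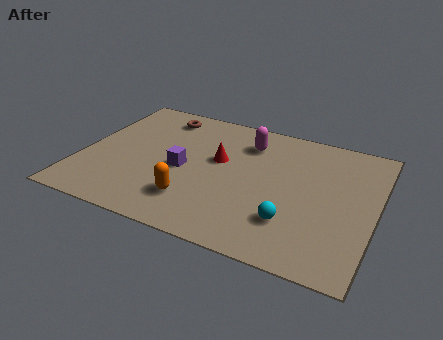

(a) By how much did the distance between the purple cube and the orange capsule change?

-1.9

Before: roughly 3.6 units apart; after: 1.7. That's 1.9 units closer together.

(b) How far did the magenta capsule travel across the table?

2.3

From (8.0, 5.2) to (5.8, 5.8), the magenta capsule covered √(2.2² + 0.6²) ≈ 2.3 units.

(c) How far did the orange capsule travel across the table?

1.3

The orange capsule moved from about (5.4, 1.1) to (4.3, 1.8), a distance of √(1.1² + 0.7²) ≈ 1.3.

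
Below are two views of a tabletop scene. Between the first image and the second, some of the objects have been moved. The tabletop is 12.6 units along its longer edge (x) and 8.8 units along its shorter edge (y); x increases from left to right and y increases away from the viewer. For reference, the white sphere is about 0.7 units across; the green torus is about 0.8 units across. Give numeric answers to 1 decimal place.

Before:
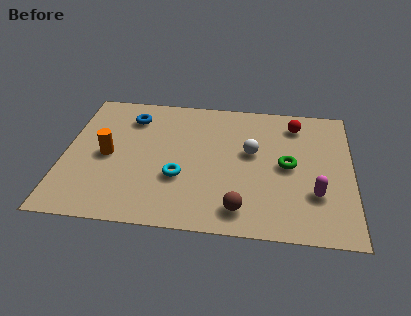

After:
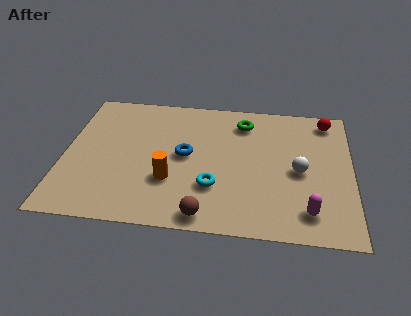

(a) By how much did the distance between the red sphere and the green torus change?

+0.9

The distance was about 2.8 in the first image and 3.7 in the second, so they moved 0.9 units further apart.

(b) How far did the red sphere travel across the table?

1.5

From (10.1, 7.2) to (11.5, 7.6), the red sphere covered √(1.4² + 0.4²) ≈ 1.5 units.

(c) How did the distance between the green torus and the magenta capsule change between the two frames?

+4.1

They were about 2.1 units apart before and 6.2 after — 4.1 units further apart.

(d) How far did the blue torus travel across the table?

3.4

From (2.8, 6.9) to (5.3, 4.6), the blue torus covered √(2.5² + 2.3²) ≈ 3.4 units.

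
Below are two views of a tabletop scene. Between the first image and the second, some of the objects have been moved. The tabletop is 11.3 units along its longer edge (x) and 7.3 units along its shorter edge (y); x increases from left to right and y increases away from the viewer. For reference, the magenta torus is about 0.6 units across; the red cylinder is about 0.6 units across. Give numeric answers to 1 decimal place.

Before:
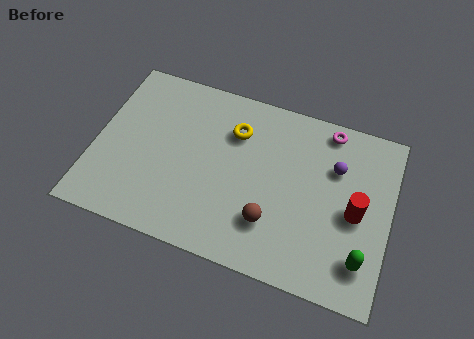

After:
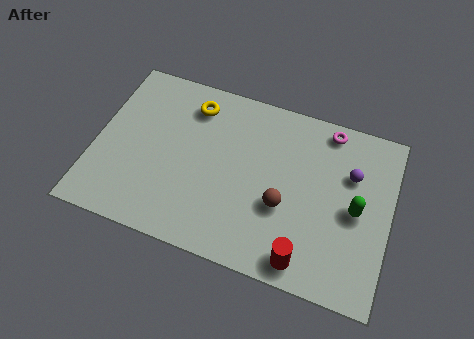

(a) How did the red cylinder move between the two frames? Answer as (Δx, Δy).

(-1.7, -2.5)

The red cylinder started near (10.0, 3.4) and ended near (8.3, 0.9).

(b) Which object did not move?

the magenta torus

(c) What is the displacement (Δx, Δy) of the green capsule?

(-0.4, 1.9)

From the two frames, the green capsule sits at roughly (10.4, 1.6) before and (10.0, 3.5) after.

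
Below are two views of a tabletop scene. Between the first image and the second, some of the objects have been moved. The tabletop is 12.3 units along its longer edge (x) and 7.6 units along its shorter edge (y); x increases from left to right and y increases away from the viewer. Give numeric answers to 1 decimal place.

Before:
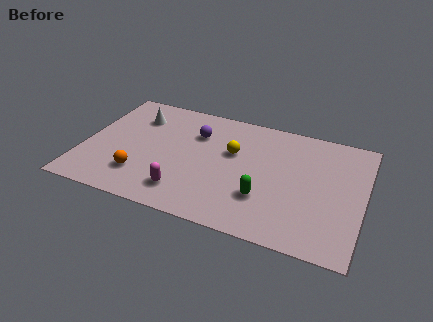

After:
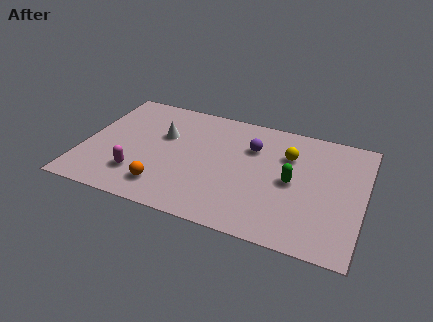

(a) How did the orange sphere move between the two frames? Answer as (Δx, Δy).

(1.1, -0.4)

The orange sphere was at about (2.7, 1.9) and moved to about (3.8, 1.5).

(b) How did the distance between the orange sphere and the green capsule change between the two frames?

+0.4

The distance was about 5.4 in the first image and 5.8 in the second, so they moved 0.4 units further apart.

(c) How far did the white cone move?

1.6

The white cone was near (2.1, 5.7) before and (3.4, 4.8) after, so it travelled √(1.3² + 0.9²) ≈ 1.6 units.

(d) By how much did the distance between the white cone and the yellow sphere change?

+1.0

They were about 4.5 units apart before and 5.5 after — 1.0 units further apart.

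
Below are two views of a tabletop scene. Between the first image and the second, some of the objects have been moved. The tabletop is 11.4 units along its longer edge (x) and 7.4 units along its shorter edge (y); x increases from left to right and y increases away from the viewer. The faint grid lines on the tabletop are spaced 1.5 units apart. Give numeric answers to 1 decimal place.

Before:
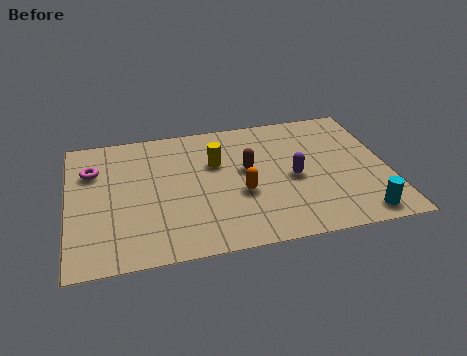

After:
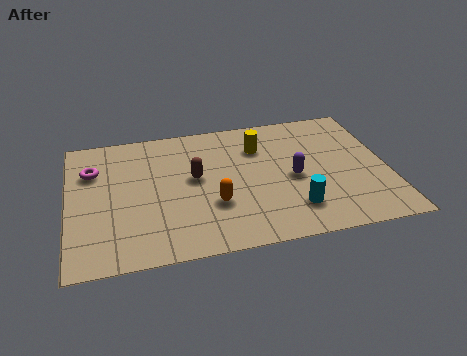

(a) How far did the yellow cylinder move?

1.7

From (5.3, 4.8) to (6.9, 5.4), the yellow cylinder covered √(1.6² + 0.6²) ≈ 1.7 units.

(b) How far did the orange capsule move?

1.1

The orange capsule moved from about (6.1, 2.9) to (5.1, 2.5), a distance of √(1.0² + 0.4²) ≈ 1.1.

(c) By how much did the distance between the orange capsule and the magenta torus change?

-0.7

They were about 5.7 units apart before and 5.0 after — 0.7 units closer together.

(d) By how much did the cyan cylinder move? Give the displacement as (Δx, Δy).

(-2.3, 0.8)

From the two frames, the cyan cylinder sits at roughly (10.2, 0.9) before and (7.9, 1.7) after.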